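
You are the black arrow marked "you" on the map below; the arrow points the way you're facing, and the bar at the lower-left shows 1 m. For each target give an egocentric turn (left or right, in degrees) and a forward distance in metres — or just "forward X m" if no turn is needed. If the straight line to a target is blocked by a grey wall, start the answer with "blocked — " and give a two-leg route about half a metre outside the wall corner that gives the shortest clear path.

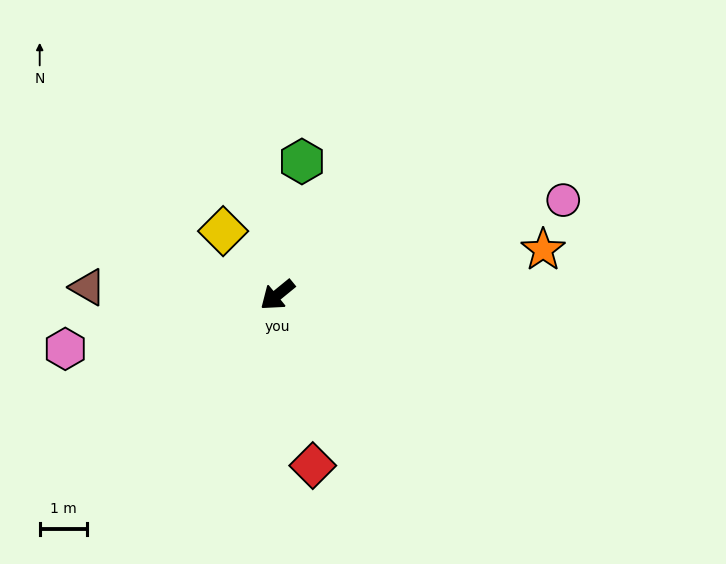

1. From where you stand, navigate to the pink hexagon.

turn right 25°, forward 4.6 m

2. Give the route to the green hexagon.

turn right 140°, forward 2.8 m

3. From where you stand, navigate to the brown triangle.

turn right 42°, forward 4.0 m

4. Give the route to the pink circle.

turn left 159°, forward 6.3 m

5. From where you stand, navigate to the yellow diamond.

turn right 89°, forward 1.8 m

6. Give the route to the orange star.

turn left 150°, forward 5.7 m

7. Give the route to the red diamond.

turn left 62°, forward 3.7 m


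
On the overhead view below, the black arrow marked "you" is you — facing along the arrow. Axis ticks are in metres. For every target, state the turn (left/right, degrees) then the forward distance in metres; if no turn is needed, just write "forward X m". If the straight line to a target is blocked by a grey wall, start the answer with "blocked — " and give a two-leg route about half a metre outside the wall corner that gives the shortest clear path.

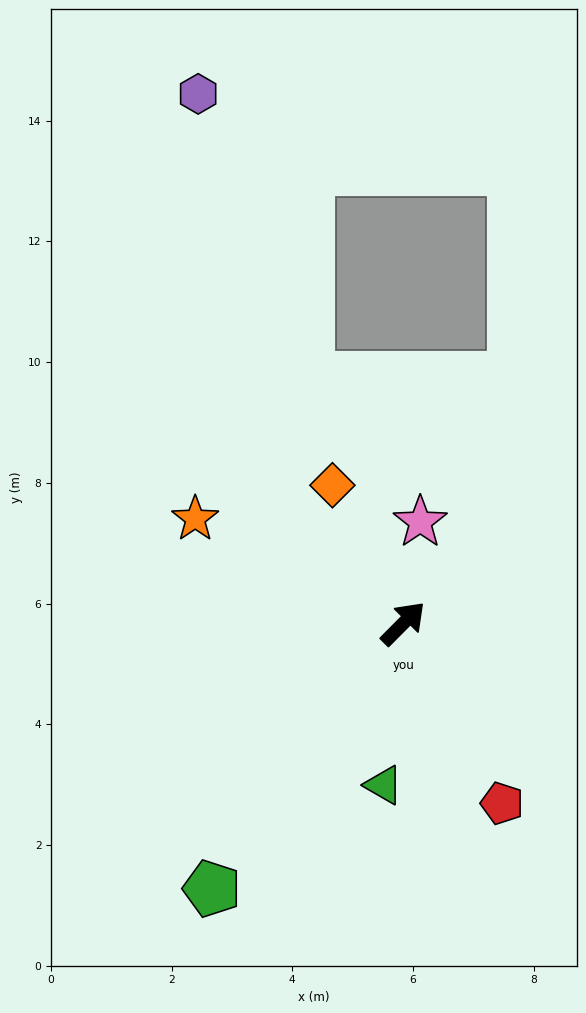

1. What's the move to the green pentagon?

turn right 171°, forward 5.4 m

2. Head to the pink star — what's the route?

turn left 35°, forward 1.7 m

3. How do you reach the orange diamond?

turn left 72°, forward 2.6 m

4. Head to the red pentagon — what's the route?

turn right 106°, forward 3.4 m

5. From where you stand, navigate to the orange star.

turn left 108°, forward 3.9 m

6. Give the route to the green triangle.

turn right 142°, forward 2.7 m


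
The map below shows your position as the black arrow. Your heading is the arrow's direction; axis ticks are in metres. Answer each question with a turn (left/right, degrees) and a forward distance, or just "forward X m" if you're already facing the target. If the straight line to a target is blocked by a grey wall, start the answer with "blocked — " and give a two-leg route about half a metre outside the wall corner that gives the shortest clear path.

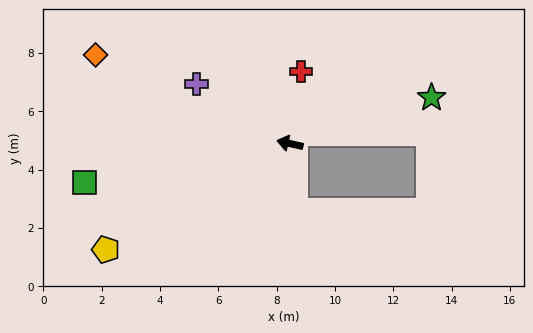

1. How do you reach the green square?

turn left 23°, forward 7.2 m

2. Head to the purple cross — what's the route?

turn right 20°, forward 3.8 m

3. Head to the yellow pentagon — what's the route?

turn left 43°, forward 7.3 m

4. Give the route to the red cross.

turn right 86°, forward 2.5 m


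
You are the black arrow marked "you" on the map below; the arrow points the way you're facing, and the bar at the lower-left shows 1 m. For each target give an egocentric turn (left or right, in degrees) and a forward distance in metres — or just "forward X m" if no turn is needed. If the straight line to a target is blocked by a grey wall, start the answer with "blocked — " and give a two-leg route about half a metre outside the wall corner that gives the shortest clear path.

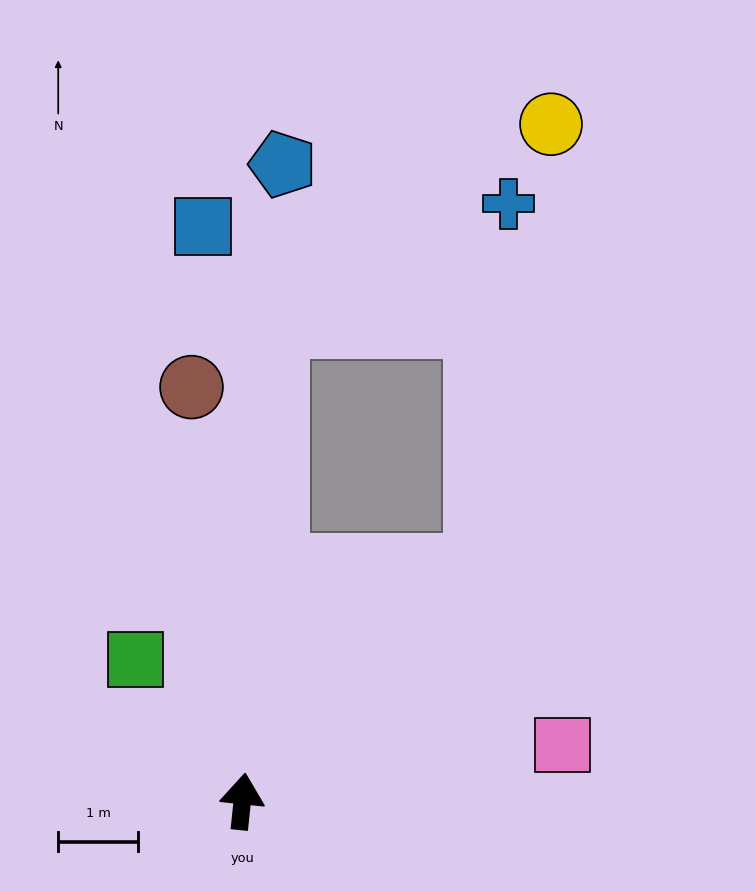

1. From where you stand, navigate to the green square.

turn left 43°, forward 2.2 m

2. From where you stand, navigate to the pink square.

turn right 74°, forward 4.1 m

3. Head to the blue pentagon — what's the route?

turn left 2°, forward 8.0 m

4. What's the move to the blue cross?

blocked — turn right 39°, forward 4.2 m, then turn left 40°, forward 4.6 m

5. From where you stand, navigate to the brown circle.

turn left 13°, forward 5.2 m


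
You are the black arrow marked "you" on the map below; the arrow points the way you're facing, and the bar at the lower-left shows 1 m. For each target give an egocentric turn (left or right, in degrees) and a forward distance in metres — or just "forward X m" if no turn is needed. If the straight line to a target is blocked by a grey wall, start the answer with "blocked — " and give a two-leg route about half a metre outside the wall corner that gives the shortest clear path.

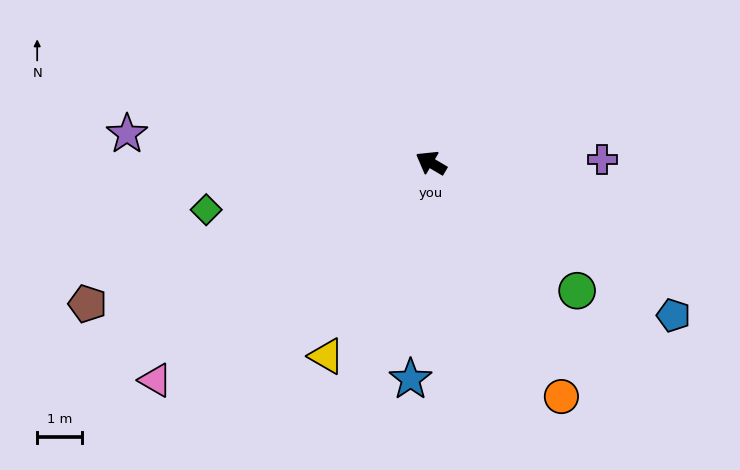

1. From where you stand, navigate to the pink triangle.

turn left 69°, forward 7.9 m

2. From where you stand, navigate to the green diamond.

turn left 42°, forward 5.2 m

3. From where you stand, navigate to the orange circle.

turn left 150°, forward 6.0 m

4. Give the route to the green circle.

turn left 169°, forward 4.4 m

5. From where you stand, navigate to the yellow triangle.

turn left 92°, forward 4.9 m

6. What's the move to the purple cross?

turn right 148°, forward 3.9 m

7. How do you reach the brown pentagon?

turn left 53°, forward 8.4 m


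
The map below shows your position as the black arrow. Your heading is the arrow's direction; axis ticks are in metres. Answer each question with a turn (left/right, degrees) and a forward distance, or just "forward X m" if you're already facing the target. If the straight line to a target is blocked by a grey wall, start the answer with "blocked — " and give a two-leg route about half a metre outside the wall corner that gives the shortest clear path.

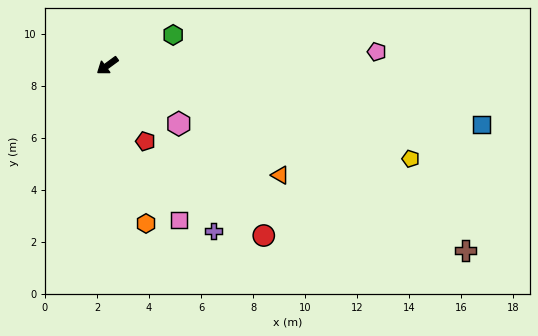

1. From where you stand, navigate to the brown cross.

turn left 116°, forward 15.5 m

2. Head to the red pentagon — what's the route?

turn left 80°, forward 3.3 m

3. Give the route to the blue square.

turn left 135°, forward 14.6 m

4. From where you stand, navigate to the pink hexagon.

turn left 105°, forward 3.5 m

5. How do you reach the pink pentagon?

turn left 147°, forward 10.4 m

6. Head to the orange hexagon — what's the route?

turn left 67°, forward 6.3 m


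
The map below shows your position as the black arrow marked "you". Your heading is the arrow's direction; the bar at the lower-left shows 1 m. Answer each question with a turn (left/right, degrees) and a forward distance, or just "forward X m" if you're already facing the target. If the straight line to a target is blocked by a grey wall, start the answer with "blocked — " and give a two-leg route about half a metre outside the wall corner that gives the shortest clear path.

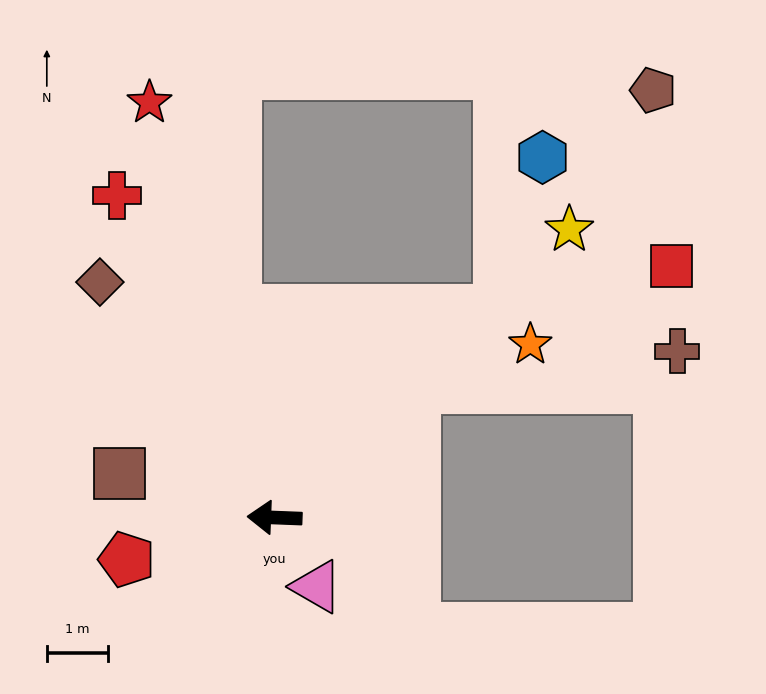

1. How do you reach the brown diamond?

turn right 51°, forward 4.8 m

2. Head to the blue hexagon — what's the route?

blocked — turn right 135°, forward 5.0 m, then turn left 31°, forward 2.6 m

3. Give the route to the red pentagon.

turn left 18°, forward 2.5 m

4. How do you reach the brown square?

turn right 14°, forward 2.6 m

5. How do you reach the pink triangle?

turn left 124°, forward 1.3 m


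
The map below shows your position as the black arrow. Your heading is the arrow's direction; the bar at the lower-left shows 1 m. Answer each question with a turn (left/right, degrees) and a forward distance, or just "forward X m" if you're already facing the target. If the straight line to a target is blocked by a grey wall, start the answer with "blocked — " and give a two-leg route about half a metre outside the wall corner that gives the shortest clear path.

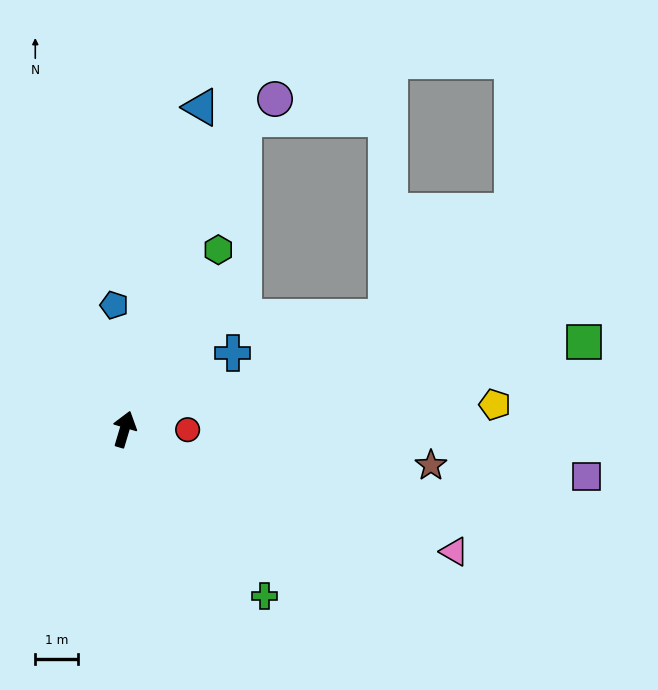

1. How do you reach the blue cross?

turn right 38°, forward 3.1 m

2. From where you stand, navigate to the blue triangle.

turn left 3°, forward 7.8 m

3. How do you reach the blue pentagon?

turn left 21°, forward 2.9 m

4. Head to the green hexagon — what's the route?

turn right 11°, forward 4.7 m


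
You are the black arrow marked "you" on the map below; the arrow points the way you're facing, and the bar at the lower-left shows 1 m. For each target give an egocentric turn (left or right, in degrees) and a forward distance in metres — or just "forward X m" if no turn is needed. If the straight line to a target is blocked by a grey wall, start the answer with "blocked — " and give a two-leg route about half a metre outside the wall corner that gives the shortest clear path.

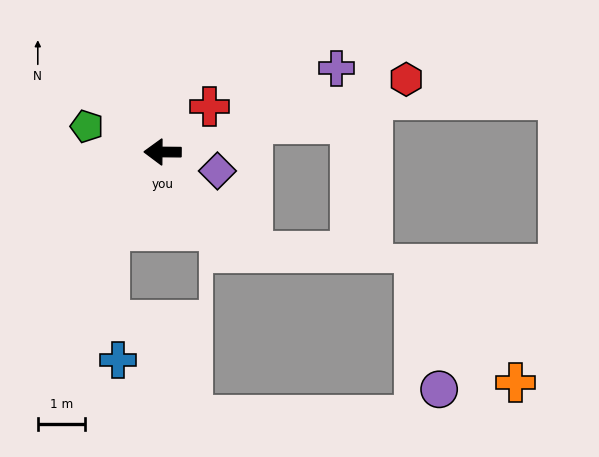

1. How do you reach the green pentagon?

turn right 18°, forward 1.7 m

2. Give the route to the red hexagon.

turn right 163°, forward 5.4 m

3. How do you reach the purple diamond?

turn left 161°, forward 1.2 m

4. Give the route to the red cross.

turn right 135°, forward 1.4 m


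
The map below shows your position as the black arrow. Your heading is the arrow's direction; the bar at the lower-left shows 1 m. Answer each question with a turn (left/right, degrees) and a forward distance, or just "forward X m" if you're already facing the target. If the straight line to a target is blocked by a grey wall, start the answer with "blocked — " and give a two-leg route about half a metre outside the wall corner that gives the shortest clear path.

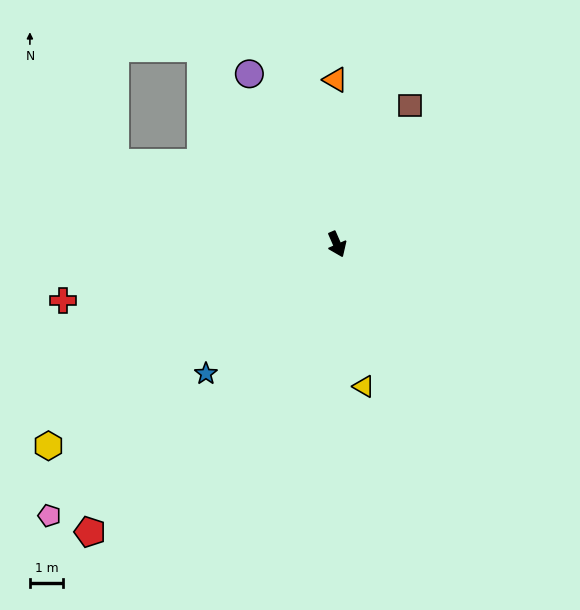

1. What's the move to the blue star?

turn right 69°, forward 5.5 m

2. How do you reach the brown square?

turn left 129°, forward 4.7 m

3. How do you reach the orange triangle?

turn left 157°, forward 4.9 m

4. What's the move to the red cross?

turn right 102°, forward 8.3 m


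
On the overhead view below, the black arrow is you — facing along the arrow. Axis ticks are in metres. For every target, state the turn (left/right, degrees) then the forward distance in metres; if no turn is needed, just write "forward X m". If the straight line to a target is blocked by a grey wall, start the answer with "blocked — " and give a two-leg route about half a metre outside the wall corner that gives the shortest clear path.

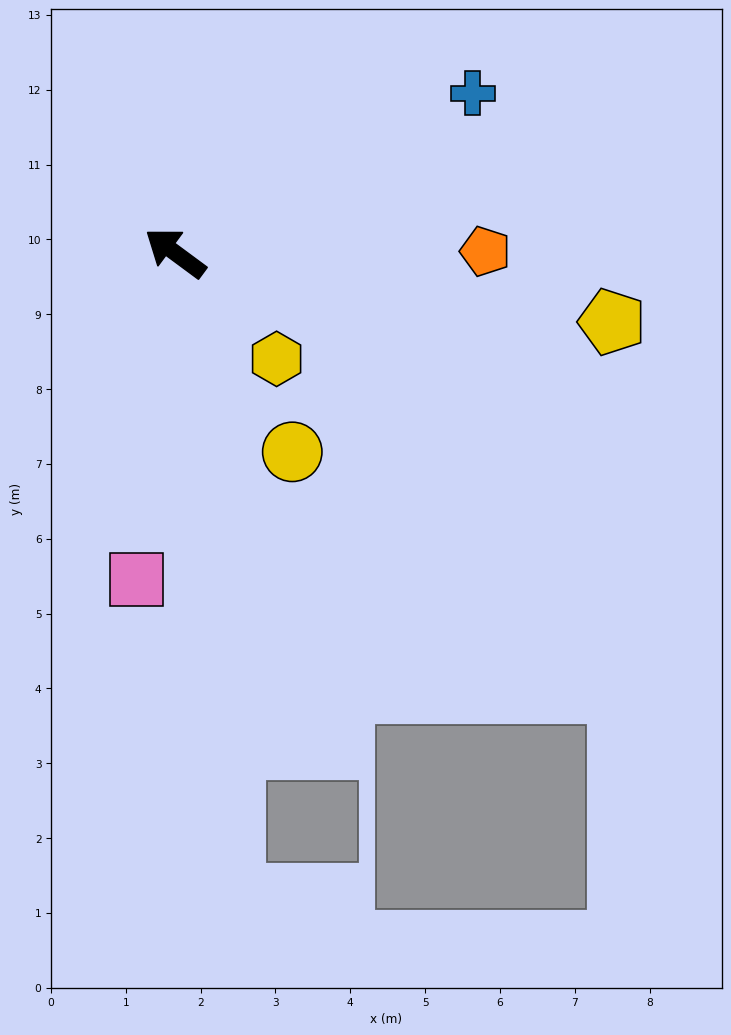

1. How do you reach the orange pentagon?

turn right 143°, forward 4.1 m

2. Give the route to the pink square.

turn left 120°, forward 4.4 m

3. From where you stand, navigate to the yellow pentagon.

turn right 153°, forward 5.9 m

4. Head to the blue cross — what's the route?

turn right 115°, forward 4.5 m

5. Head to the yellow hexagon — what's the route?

turn left 170°, forward 2.0 m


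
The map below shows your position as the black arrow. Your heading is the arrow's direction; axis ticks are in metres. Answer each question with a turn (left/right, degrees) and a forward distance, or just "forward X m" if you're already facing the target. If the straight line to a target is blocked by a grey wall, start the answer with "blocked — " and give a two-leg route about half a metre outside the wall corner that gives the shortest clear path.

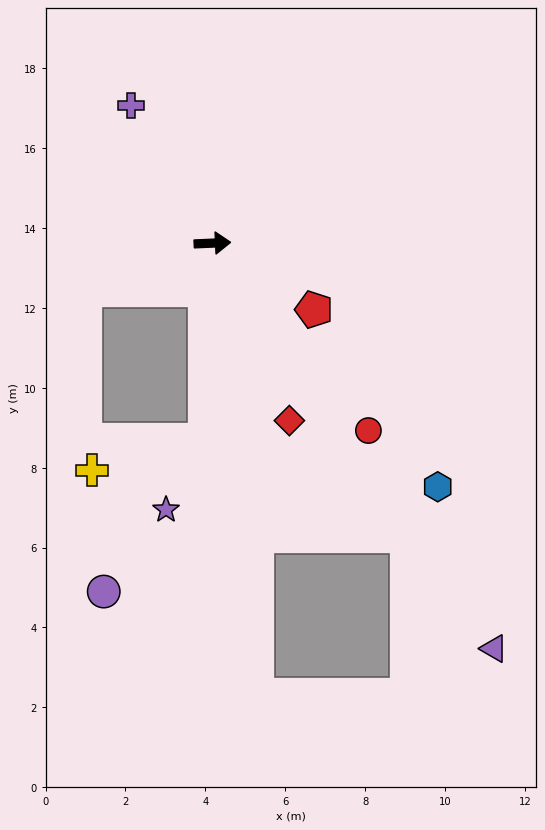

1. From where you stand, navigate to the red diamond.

turn right 69°, forward 4.8 m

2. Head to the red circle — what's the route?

turn right 53°, forward 6.1 m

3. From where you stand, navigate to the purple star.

blocked — turn right 95°, forward 4.9 m, then turn right 27°, forward 2.0 m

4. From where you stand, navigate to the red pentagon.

turn right 36°, forward 3.0 m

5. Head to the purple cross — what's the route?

turn left 118°, forward 4.0 m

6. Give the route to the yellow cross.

blocked — turn right 95°, forward 4.9 m, then turn right 73°, forward 2.9 m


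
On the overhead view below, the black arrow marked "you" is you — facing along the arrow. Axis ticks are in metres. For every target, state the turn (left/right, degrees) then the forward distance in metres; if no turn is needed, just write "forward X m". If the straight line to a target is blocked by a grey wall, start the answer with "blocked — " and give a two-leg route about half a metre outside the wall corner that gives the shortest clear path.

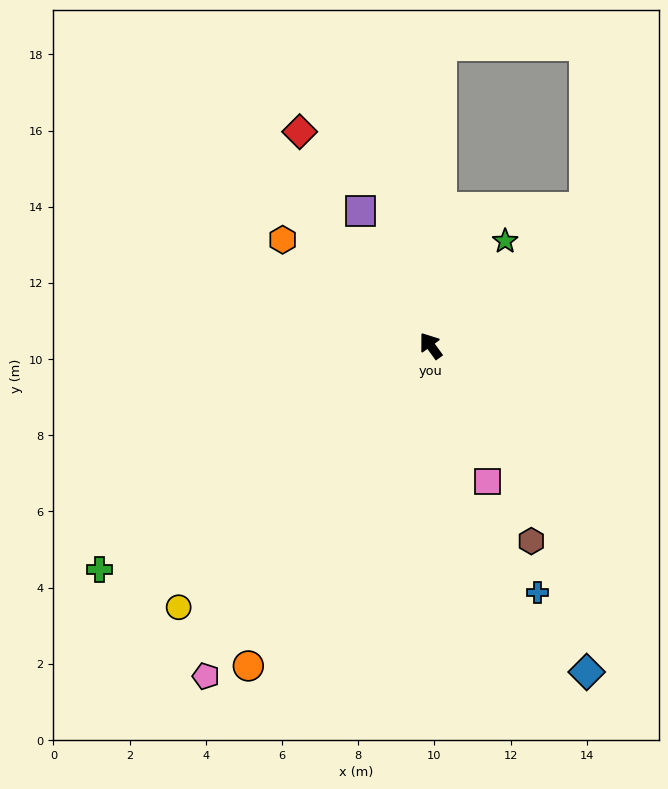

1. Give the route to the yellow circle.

turn left 100°, forward 9.5 m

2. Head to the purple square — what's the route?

turn right 9°, forward 4.0 m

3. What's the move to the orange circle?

turn left 114°, forward 9.7 m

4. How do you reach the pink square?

turn left 167°, forward 3.9 m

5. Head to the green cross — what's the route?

turn left 88°, forward 10.5 m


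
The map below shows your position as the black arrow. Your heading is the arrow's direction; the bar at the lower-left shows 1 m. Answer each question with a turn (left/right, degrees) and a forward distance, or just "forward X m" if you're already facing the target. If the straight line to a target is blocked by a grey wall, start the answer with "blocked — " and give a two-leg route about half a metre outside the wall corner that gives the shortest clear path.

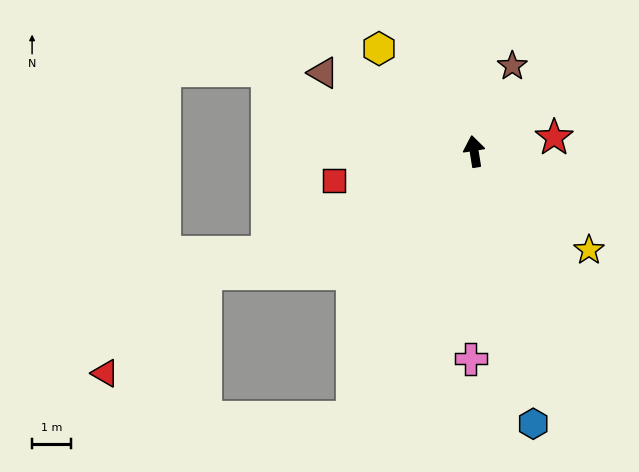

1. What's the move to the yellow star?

turn right 140°, forward 3.9 m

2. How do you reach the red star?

turn right 89°, forward 2.1 m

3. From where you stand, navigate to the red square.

turn left 93°, forward 3.7 m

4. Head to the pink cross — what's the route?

turn left 170°, forward 5.4 m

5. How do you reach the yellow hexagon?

turn left 34°, forward 3.6 m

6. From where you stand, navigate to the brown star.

turn right 33°, forward 2.4 m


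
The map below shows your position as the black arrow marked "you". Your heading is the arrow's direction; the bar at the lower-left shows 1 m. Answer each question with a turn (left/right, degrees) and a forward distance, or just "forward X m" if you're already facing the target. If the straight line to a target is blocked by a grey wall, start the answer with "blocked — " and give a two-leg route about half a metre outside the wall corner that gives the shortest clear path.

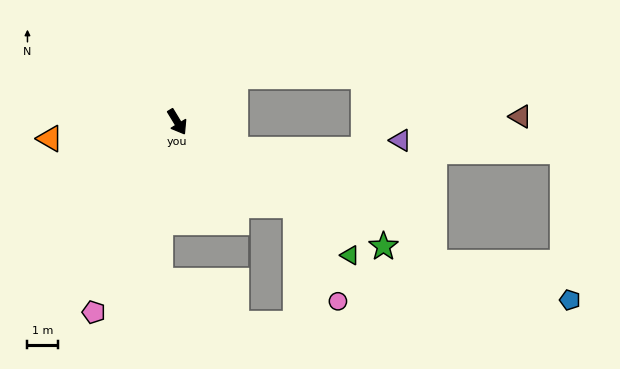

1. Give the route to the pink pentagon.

turn right 55°, forward 6.7 m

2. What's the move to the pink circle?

blocked — turn left 24°, forward 4.7 m, then turn right 32°, forward 3.4 m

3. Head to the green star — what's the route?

turn left 28°, forward 7.8 m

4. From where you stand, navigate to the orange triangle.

turn right 114°, forward 4.2 m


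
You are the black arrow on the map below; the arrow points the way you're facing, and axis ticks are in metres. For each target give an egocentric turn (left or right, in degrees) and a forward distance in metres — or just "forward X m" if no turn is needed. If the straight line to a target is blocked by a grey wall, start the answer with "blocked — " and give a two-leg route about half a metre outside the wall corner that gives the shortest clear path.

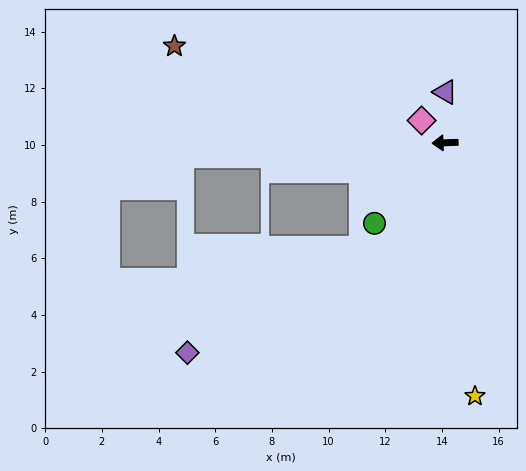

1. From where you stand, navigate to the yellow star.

turn left 95°, forward 9.0 m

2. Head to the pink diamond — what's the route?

turn right 46°, forward 1.1 m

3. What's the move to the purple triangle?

turn right 92°, forward 1.8 m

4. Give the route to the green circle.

turn left 47°, forward 3.8 m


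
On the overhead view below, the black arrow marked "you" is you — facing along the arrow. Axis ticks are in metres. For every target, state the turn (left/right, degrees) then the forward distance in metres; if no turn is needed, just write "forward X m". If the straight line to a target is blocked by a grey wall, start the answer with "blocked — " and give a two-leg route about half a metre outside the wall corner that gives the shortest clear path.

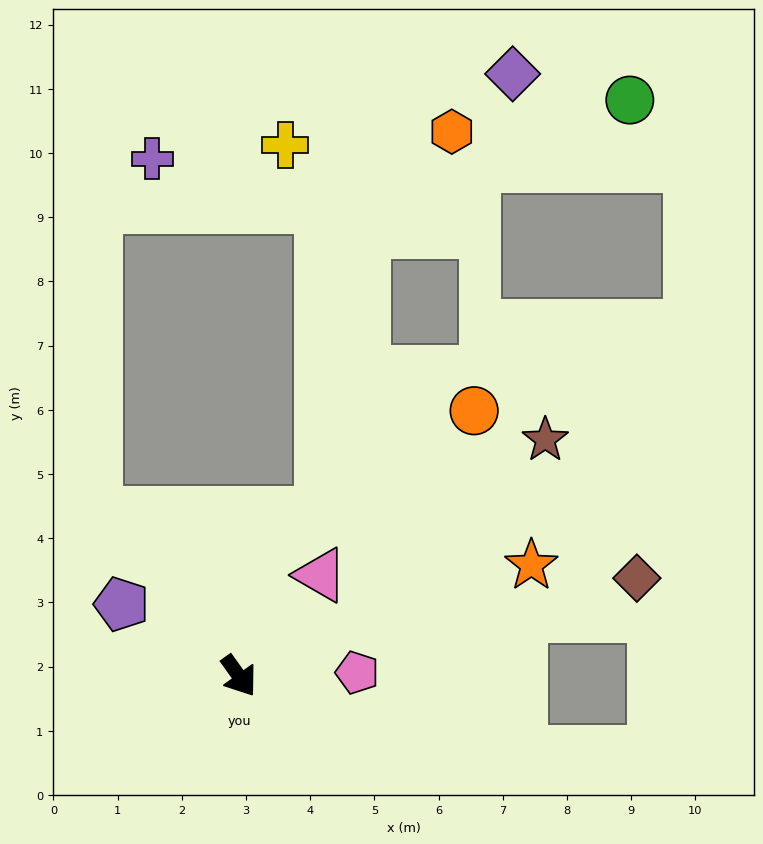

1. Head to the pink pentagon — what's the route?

turn left 56°, forward 1.8 m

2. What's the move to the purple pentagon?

turn right 157°, forward 2.1 m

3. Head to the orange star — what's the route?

turn left 75°, forward 4.9 m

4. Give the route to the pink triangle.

turn left 105°, forward 2.0 m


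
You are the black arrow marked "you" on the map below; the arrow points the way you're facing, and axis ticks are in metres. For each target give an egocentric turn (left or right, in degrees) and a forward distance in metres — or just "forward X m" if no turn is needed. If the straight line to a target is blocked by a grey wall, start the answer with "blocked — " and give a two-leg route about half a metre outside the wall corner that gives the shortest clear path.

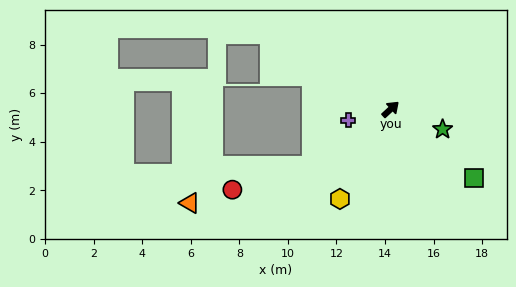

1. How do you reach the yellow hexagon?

turn right 162°, forward 4.2 m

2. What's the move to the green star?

turn right 64°, forward 2.3 m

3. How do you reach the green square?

turn right 82°, forward 4.4 m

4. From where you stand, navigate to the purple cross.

turn left 152°, forward 1.8 m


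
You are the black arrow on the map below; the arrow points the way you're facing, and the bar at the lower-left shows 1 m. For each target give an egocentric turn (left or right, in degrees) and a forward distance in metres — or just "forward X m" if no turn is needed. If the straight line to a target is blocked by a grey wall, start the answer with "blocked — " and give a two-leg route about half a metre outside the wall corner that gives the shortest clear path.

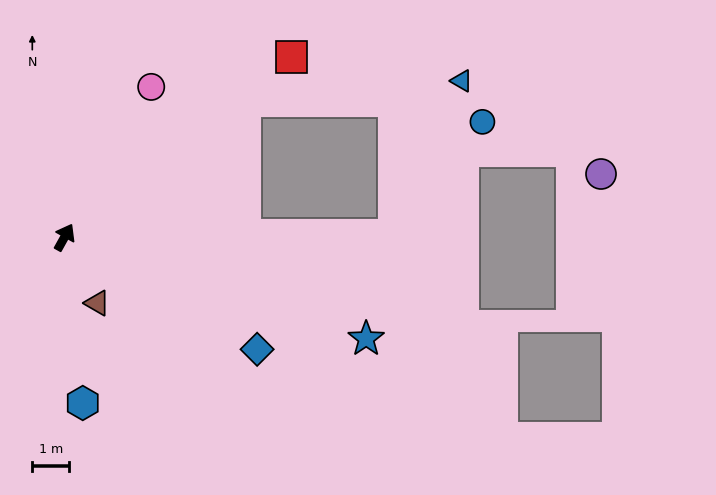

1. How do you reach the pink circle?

forward 4.7 m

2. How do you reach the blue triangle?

blocked — turn right 24°, forward 6.1 m, then turn right 31°, forward 5.9 m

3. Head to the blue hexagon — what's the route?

turn right 145°, forward 4.5 m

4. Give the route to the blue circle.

blocked — turn right 60°, forward 8.9 m, then turn left 51°, forward 3.9 m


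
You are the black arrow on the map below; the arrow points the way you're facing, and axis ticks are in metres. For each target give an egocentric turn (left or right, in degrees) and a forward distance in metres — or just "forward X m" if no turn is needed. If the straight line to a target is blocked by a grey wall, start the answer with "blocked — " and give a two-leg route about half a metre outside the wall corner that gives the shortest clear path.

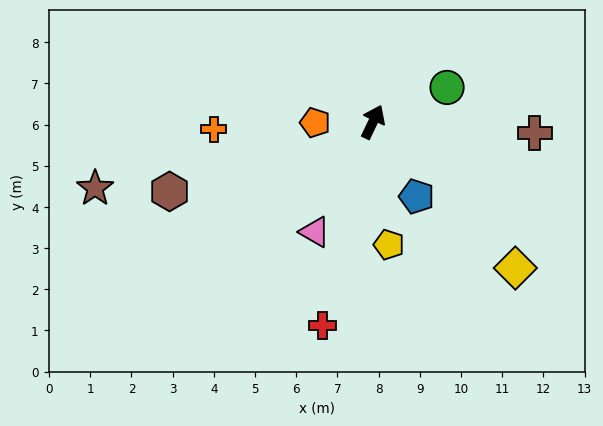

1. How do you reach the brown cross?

turn right 68°, forward 3.9 m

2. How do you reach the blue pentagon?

turn right 124°, forward 2.1 m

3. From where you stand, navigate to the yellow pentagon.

turn right 147°, forward 3.0 m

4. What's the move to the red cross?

turn right 168°, forward 5.1 m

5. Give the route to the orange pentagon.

turn left 116°, forward 1.4 m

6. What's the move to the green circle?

turn right 40°, forward 2.0 m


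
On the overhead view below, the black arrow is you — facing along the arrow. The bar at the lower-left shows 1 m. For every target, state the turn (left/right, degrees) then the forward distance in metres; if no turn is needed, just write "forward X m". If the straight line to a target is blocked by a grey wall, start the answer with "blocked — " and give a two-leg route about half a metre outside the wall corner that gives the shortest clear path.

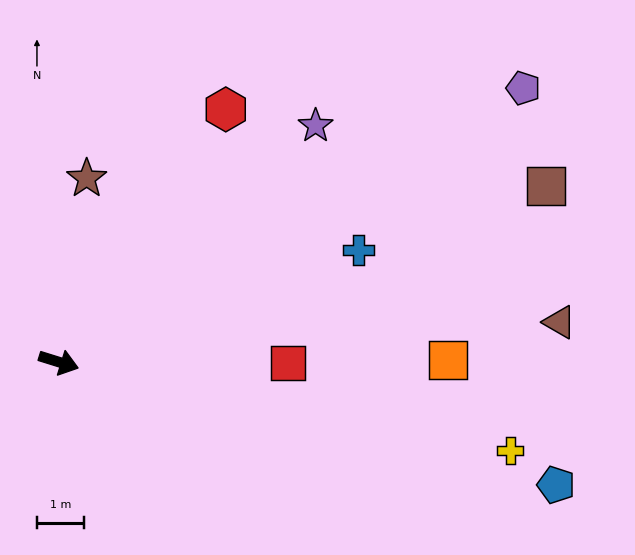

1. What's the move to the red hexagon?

turn left 74°, forward 6.5 m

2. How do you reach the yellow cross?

turn left 6°, forward 9.8 m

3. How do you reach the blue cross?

turn left 38°, forward 6.8 m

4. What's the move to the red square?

turn left 17°, forward 4.9 m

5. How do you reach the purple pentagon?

turn left 48°, forward 11.5 m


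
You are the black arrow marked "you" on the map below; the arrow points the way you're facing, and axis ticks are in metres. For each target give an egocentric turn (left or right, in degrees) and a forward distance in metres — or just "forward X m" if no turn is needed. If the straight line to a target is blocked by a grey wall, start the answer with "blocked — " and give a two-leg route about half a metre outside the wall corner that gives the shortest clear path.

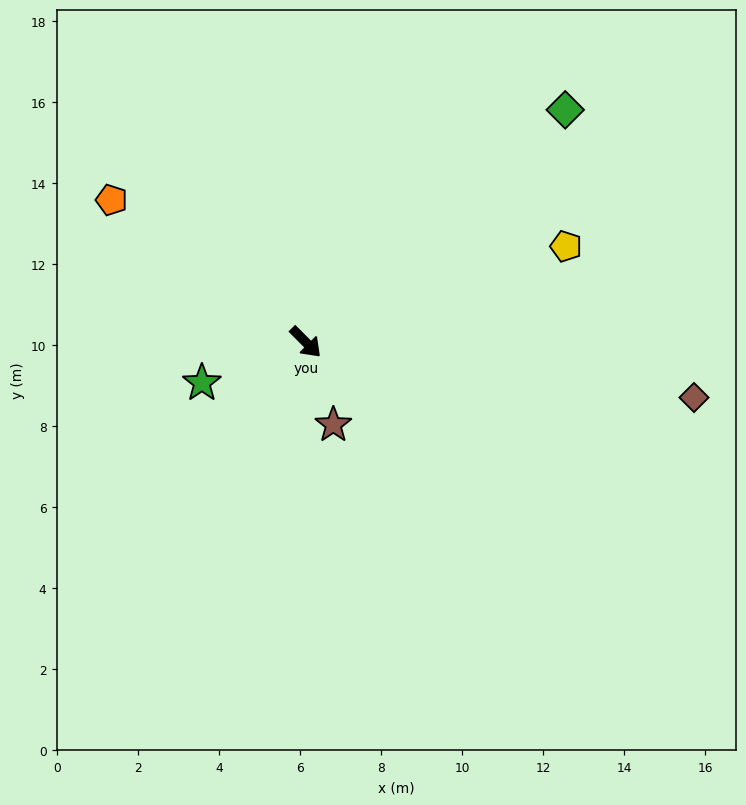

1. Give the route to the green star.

turn right 113°, forward 2.8 m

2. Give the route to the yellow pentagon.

turn left 65°, forward 6.8 m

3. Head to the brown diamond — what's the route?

turn left 37°, forward 9.7 m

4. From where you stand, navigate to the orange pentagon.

turn right 171°, forward 5.9 m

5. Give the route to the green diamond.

turn left 87°, forward 8.6 m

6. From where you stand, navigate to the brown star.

turn right 26°, forward 2.2 m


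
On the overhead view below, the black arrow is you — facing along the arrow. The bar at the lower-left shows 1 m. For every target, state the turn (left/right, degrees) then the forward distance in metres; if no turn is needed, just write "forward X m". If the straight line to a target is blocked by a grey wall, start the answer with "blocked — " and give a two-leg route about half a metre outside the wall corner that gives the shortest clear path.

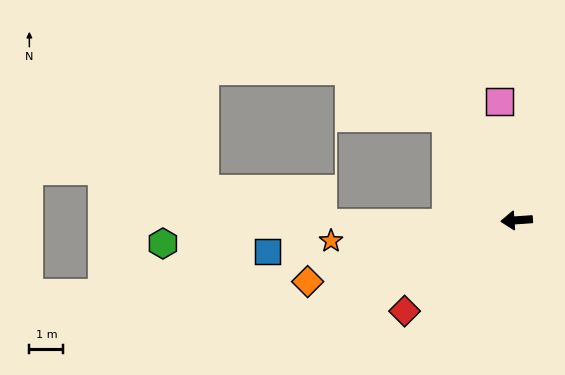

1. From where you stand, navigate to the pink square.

turn right 86°, forward 3.5 m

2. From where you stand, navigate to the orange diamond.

turn left 12°, forward 6.4 m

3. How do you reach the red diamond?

turn left 35°, forward 4.2 m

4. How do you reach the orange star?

turn left 2°, forward 5.5 m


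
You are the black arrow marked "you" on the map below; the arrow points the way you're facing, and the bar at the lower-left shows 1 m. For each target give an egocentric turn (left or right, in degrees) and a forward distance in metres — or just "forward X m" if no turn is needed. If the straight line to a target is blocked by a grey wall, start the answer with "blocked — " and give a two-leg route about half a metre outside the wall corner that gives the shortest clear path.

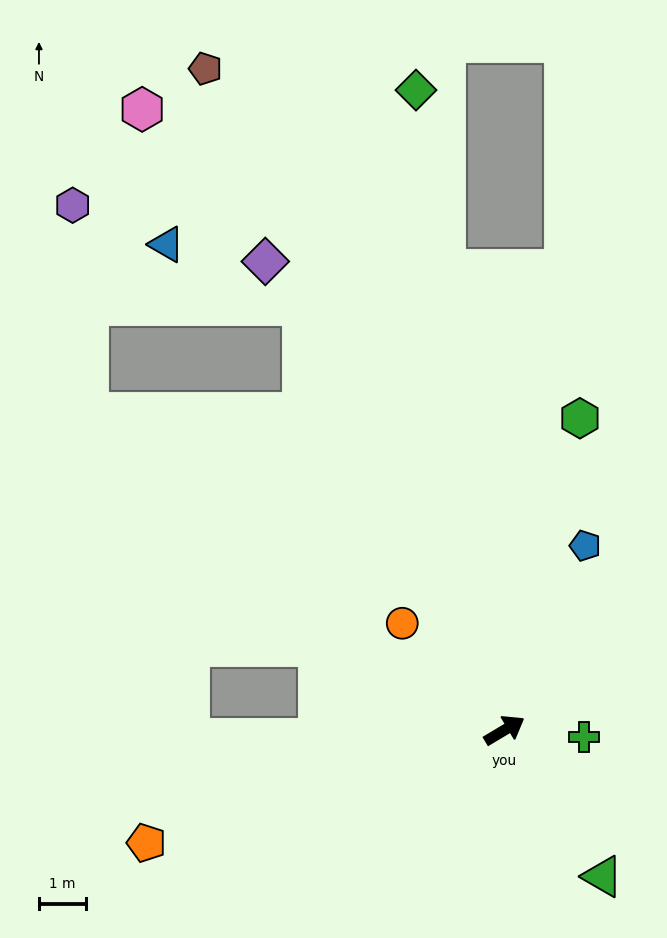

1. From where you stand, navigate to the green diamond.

turn left 67°, forward 13.8 m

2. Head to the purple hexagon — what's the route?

blocked — turn left 112°, forward 11.2 m, then turn right 48°, forward 4.4 m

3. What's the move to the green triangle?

turn right 87°, forward 3.8 m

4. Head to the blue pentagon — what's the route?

turn left 35°, forward 4.3 m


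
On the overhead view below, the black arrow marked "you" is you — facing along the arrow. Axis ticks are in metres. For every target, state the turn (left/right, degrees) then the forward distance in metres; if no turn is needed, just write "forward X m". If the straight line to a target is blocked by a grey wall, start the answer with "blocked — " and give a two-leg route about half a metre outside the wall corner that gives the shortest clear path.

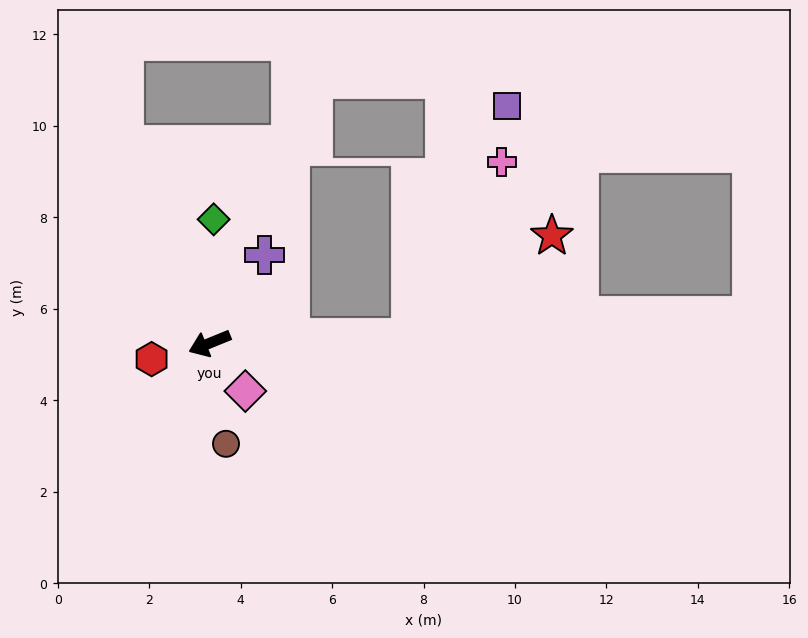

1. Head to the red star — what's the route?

blocked — turn left 160°, forward 4.4 m, then turn left 34°, forward 3.8 m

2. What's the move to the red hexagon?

turn right 7°, forward 1.3 m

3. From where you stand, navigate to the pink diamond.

turn left 105°, forward 1.3 m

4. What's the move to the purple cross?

turn right 144°, forward 2.3 m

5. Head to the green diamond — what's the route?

turn right 114°, forward 2.7 m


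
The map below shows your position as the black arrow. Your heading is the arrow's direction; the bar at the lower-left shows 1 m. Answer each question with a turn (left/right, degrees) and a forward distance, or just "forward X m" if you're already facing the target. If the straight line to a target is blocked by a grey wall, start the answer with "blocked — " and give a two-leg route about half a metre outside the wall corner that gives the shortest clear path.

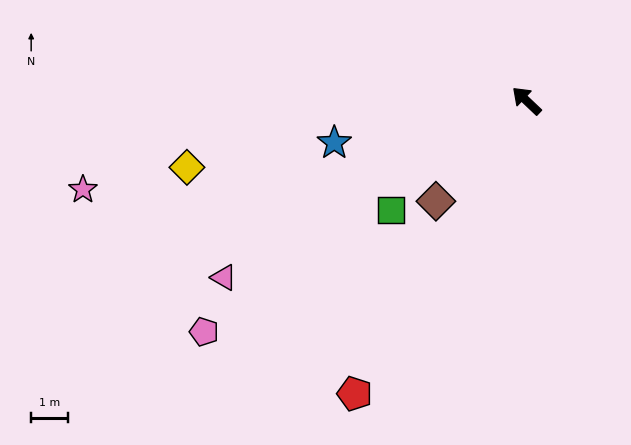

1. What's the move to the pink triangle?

turn left 74°, forward 9.4 m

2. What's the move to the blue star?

turn left 56°, forward 5.3 m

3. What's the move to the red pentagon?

turn left 103°, forward 9.1 m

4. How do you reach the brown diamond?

turn left 92°, forward 3.6 m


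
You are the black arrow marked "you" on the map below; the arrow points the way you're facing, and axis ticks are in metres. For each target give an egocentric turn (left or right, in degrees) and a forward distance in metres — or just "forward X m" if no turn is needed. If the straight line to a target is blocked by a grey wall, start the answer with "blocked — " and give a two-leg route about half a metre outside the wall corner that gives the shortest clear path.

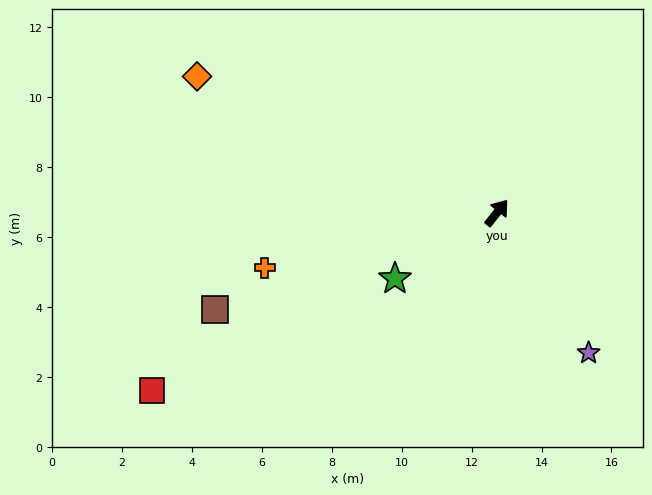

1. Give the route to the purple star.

turn right 108°, forward 4.8 m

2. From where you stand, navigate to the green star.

turn left 161°, forward 3.5 m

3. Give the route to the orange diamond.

turn left 104°, forward 9.4 m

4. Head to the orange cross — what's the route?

turn left 142°, forward 6.8 m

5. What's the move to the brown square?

turn left 147°, forward 8.5 m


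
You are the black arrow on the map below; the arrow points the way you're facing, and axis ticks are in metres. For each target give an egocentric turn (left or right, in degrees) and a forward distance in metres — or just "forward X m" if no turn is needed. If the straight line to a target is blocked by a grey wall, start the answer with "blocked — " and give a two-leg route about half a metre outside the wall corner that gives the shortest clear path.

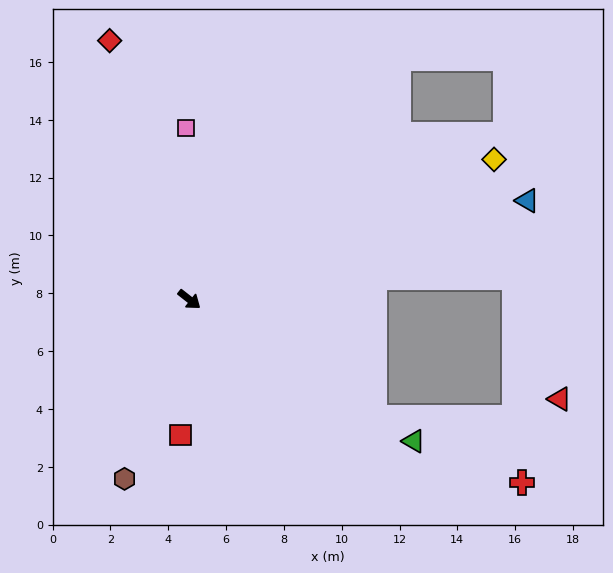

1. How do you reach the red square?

turn right 56°, forward 4.7 m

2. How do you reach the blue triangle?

turn left 54°, forward 12.2 m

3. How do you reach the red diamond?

turn left 145°, forward 9.4 m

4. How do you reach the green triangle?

turn left 6°, forward 9.2 m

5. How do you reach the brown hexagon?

turn right 72°, forward 6.6 m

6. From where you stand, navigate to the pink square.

turn left 129°, forward 5.9 m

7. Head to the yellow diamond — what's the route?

turn left 63°, forward 11.6 m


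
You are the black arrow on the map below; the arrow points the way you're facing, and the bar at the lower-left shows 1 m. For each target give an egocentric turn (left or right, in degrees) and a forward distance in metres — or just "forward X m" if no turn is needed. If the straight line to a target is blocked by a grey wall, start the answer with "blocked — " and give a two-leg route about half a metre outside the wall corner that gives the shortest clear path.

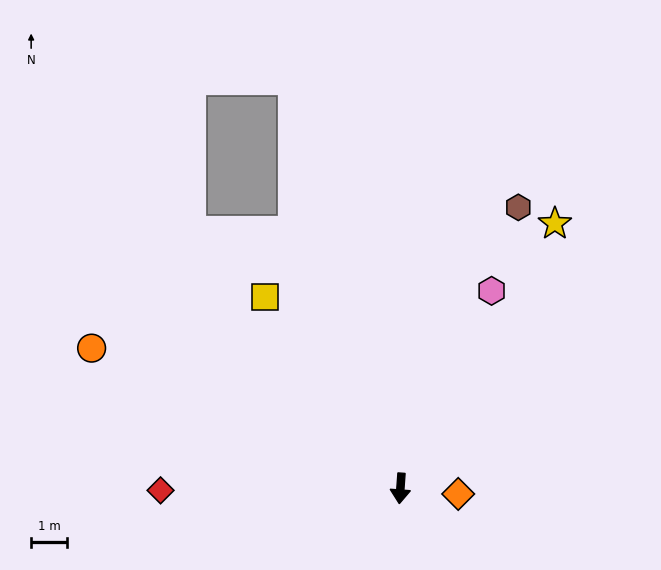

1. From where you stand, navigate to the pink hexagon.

turn left 159°, forward 6.0 m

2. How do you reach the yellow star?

turn left 154°, forward 8.5 m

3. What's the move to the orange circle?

turn right 110°, forward 9.4 m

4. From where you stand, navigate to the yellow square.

turn right 141°, forward 6.5 m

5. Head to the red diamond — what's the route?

turn right 85°, forward 6.6 m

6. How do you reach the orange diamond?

turn left 89°, forward 1.6 m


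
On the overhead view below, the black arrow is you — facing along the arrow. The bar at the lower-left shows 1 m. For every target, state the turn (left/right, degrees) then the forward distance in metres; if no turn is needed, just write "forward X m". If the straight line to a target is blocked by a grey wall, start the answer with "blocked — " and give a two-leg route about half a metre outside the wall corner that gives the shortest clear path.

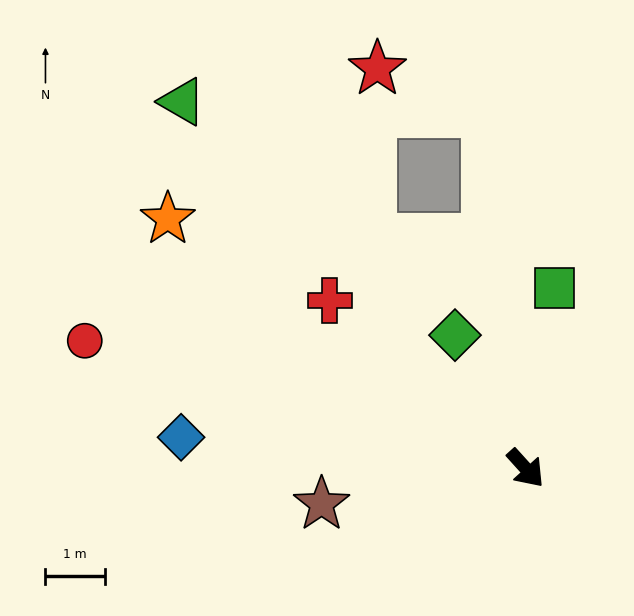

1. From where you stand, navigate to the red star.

blocked — turn left 144°, forward 6.0 m, then turn left 62°, forward 2.0 m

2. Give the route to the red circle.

turn right 148°, forward 7.7 m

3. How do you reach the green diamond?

turn left 166°, forward 2.5 m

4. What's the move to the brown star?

turn right 122°, forward 3.5 m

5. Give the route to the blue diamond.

turn right 137°, forward 5.8 m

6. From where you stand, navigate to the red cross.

turn right 173°, forward 4.3 m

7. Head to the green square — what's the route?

turn left 129°, forward 3.1 m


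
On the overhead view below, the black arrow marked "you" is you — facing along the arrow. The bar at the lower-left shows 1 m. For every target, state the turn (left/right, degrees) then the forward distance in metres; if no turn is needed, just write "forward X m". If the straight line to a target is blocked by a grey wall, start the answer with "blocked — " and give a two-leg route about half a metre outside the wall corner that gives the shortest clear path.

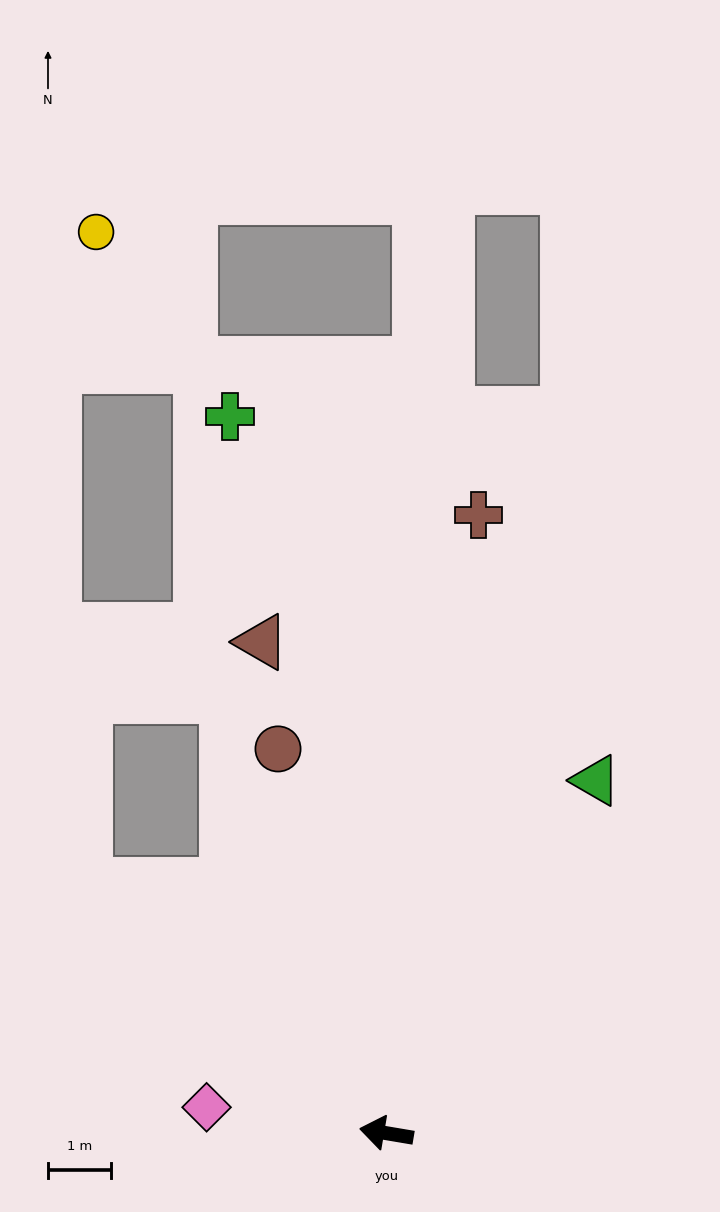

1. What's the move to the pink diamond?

forward 2.9 m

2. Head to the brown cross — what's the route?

turn right 89°, forward 10.0 m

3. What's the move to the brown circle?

turn right 65°, forward 6.4 m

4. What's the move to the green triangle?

turn right 111°, forward 6.6 m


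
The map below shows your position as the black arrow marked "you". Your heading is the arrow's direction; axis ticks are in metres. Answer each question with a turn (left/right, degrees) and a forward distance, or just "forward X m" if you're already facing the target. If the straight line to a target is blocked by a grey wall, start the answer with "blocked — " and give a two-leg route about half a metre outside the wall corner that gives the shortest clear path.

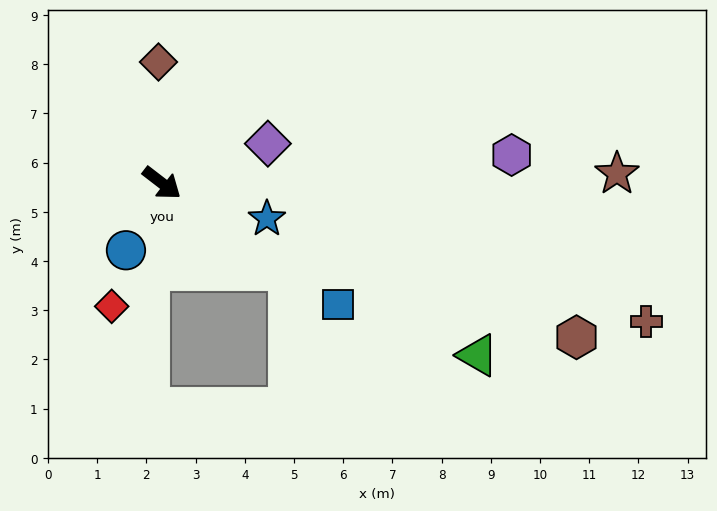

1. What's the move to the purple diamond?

turn left 58°, forward 2.3 m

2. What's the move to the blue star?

turn left 19°, forward 2.3 m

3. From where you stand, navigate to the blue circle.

turn right 81°, forward 1.5 m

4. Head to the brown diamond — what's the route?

turn left 129°, forward 2.5 m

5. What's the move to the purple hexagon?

turn left 42°, forward 7.1 m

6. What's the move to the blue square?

turn left 3°, forward 4.3 m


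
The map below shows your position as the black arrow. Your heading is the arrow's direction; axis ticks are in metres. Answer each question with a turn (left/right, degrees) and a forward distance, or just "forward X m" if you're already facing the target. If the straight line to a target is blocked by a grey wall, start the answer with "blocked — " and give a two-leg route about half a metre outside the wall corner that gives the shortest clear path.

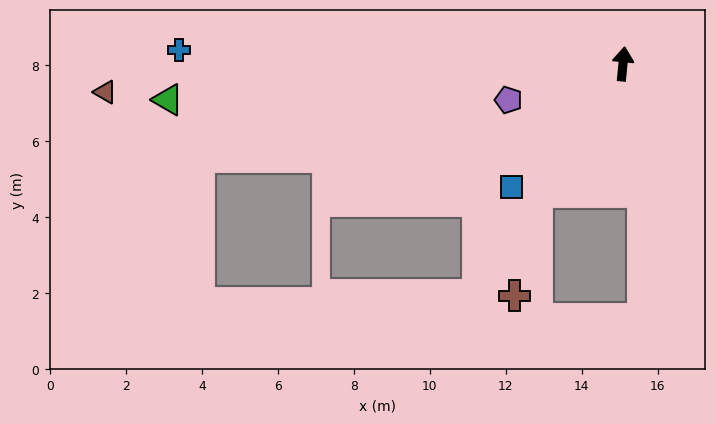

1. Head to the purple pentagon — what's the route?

turn left 113°, forward 3.2 m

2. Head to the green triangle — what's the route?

turn left 100°, forward 12.0 m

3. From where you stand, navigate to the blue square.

turn left 143°, forward 4.4 m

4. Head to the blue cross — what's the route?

turn left 94°, forward 11.7 m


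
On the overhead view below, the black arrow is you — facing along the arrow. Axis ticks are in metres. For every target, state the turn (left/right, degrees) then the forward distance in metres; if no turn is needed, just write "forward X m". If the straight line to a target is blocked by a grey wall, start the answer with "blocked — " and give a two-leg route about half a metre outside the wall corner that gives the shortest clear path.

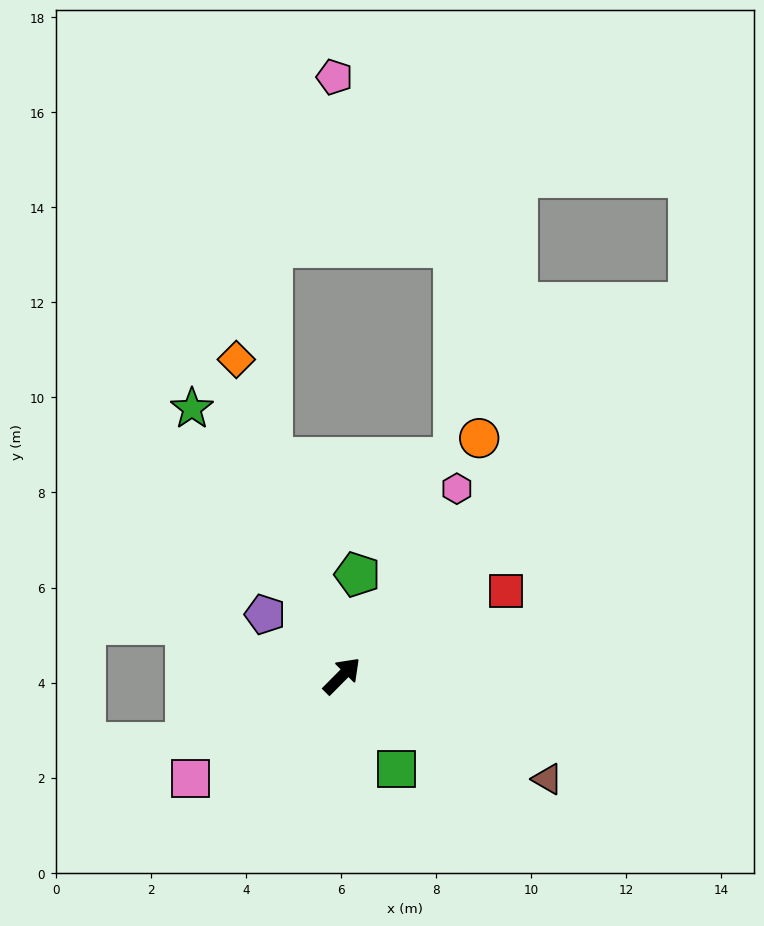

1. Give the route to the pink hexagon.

turn left 13°, forward 4.6 m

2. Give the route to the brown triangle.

turn right 72°, forward 4.8 m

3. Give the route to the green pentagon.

turn left 36°, forward 2.2 m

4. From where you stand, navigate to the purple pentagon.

turn left 96°, forward 2.1 m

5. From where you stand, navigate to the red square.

turn right 18°, forward 3.9 m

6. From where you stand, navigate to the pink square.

turn left 169°, forward 3.8 m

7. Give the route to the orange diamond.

turn left 63°, forward 7.0 m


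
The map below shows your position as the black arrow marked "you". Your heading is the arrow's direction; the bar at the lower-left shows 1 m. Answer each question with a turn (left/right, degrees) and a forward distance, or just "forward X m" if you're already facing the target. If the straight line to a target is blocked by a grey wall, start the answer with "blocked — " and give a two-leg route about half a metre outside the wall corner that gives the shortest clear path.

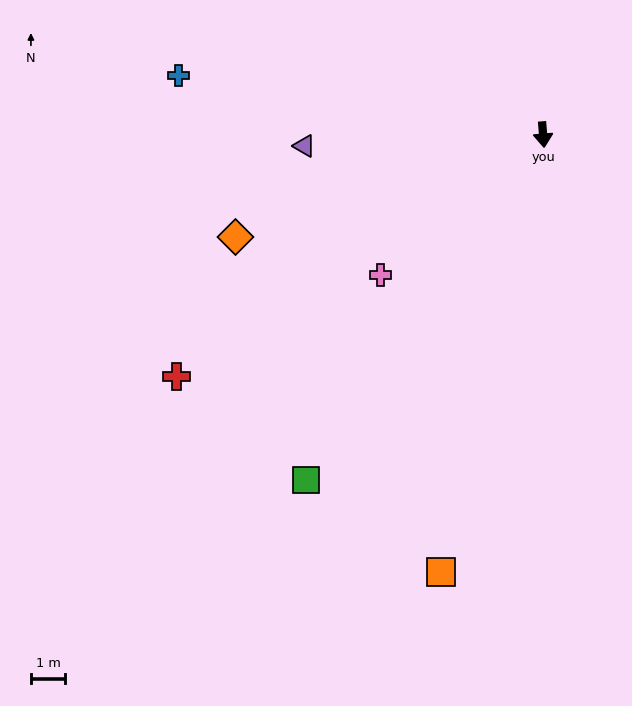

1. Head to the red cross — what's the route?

turn right 61°, forward 12.8 m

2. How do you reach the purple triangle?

turn right 92°, forward 7.0 m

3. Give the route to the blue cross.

turn right 104°, forward 10.7 m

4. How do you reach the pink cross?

turn right 54°, forward 6.3 m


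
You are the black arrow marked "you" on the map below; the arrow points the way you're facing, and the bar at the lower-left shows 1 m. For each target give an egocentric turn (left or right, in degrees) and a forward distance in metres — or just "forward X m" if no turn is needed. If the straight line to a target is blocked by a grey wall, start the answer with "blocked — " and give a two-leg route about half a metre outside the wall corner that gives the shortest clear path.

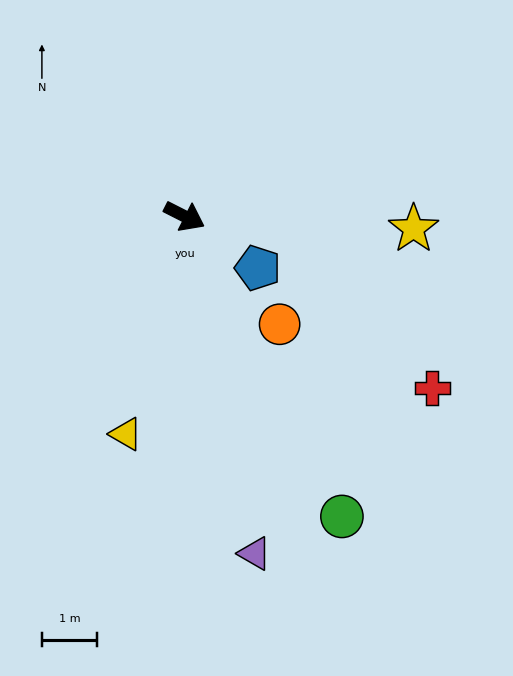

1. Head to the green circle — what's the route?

turn right 35°, forward 6.2 m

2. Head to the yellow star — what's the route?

turn left 24°, forward 4.2 m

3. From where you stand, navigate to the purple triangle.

turn right 51°, forward 6.3 m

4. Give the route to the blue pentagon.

turn right 8°, forward 1.6 m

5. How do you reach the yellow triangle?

turn right 78°, forward 4.1 m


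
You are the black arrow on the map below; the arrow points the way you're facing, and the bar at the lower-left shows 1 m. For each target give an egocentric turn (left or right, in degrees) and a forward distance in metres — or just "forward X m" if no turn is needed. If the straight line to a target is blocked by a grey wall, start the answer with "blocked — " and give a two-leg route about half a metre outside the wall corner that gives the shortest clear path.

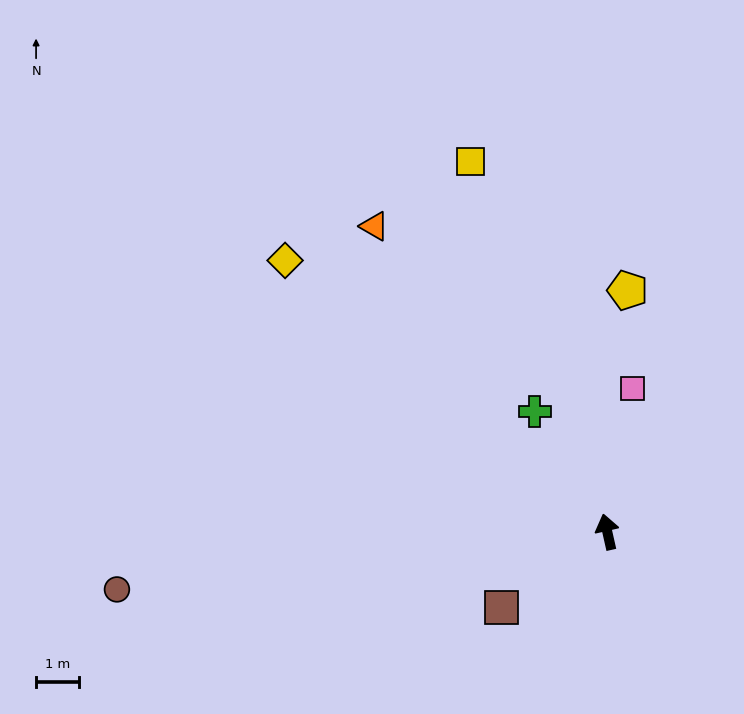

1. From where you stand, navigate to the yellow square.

turn left 8°, forward 9.2 m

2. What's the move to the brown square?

turn left 113°, forward 3.0 m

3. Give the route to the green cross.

turn left 18°, forward 3.3 m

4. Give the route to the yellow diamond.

turn left 37°, forward 9.8 m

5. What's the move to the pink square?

turn right 23°, forward 3.4 m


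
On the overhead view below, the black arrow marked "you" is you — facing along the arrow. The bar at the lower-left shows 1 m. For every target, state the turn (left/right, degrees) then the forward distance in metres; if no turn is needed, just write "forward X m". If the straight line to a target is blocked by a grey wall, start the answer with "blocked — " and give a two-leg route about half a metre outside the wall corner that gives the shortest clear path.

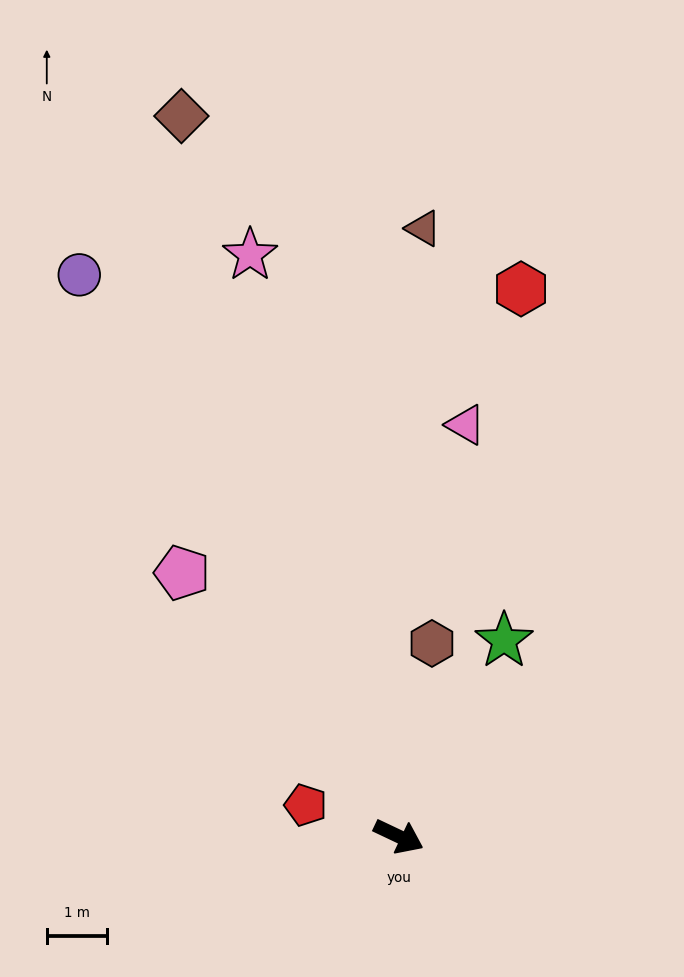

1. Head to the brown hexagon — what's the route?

turn left 106°, forward 3.3 m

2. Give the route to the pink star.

turn left 130°, forward 10.0 m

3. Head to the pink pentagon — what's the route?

turn left 155°, forward 5.7 m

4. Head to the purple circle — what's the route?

turn left 145°, forward 10.8 m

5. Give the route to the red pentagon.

turn right 173°, forward 1.6 m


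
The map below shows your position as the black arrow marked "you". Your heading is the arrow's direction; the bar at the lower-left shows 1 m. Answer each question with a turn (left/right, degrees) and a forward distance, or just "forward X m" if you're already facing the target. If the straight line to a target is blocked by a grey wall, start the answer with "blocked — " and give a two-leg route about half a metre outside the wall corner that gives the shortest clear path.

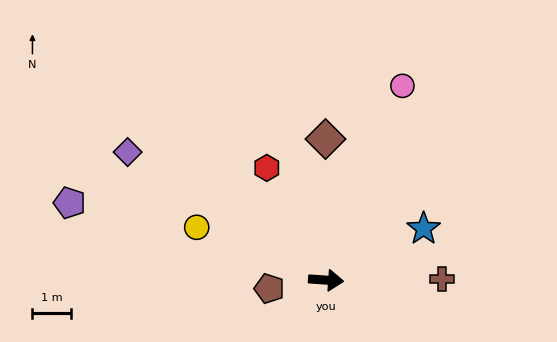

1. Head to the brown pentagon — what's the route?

turn right 168°, forward 1.5 m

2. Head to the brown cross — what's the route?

turn left 4°, forward 3.0 m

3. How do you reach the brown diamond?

turn left 94°, forward 3.6 m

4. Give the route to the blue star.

turn left 32°, forward 2.8 m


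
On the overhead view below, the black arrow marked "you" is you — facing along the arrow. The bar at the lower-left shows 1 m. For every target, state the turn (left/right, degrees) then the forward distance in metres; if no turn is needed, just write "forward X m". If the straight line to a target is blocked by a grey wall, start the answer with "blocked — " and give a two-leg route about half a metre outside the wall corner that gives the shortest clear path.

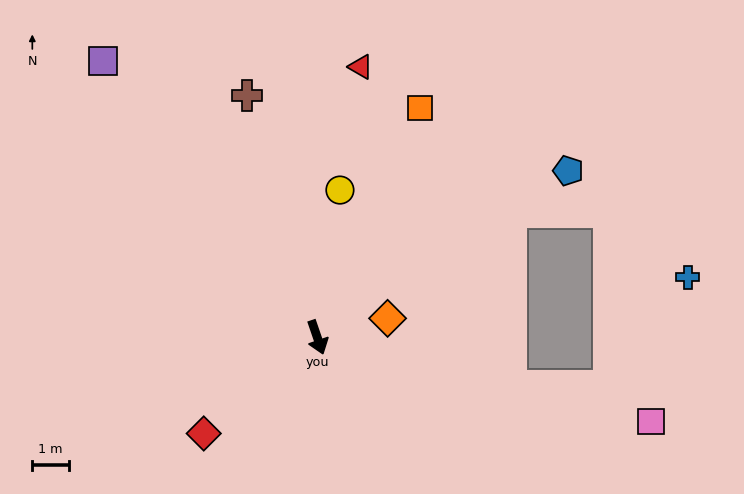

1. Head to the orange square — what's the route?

turn left 137°, forward 6.8 m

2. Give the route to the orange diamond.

turn left 86°, forward 2.0 m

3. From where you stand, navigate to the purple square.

turn right 161°, forward 9.5 m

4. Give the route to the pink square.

turn left 57°, forward 9.4 m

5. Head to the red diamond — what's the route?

turn right 69°, forward 4.0 m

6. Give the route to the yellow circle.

turn left 152°, forward 4.1 m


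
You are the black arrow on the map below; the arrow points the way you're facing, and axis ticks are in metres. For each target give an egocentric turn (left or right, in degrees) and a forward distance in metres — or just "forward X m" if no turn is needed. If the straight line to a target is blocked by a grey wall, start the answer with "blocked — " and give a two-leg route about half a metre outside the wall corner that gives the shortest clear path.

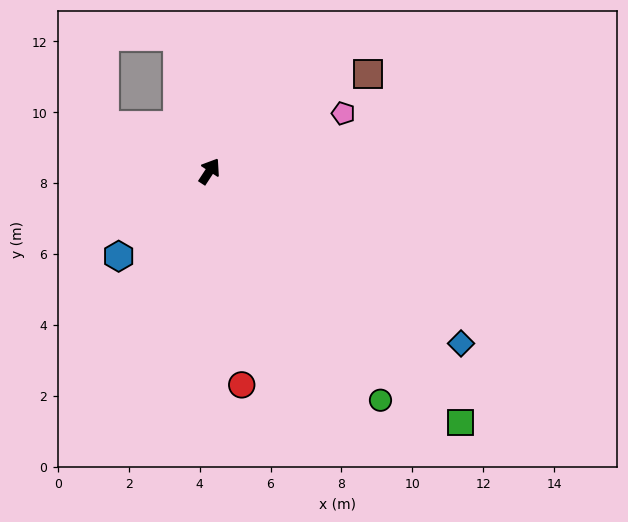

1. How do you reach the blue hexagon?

turn left 166°, forward 3.5 m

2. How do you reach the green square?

turn right 102°, forward 10.0 m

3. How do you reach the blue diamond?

turn right 91°, forward 8.6 m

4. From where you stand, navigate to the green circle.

turn right 110°, forward 8.1 m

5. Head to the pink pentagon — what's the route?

turn right 33°, forward 4.1 m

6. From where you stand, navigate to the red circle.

turn right 138°, forward 6.1 m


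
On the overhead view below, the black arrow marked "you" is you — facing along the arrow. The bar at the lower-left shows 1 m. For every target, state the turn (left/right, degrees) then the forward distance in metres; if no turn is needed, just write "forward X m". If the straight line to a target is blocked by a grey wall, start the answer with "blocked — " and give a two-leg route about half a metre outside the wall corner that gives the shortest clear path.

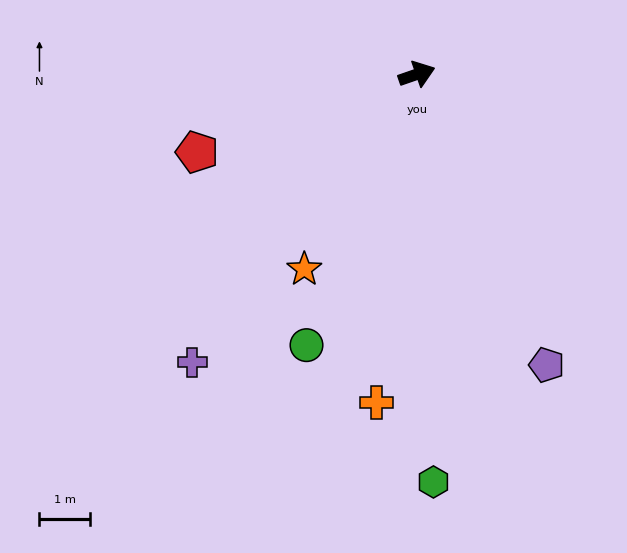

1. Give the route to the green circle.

turn right 131°, forward 5.8 m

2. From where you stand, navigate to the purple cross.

turn right 147°, forward 7.2 m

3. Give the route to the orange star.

turn right 139°, forward 4.5 m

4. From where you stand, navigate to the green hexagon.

turn right 107°, forward 8.1 m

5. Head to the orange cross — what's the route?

turn right 116°, forward 6.5 m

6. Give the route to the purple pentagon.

turn right 85°, forward 6.3 m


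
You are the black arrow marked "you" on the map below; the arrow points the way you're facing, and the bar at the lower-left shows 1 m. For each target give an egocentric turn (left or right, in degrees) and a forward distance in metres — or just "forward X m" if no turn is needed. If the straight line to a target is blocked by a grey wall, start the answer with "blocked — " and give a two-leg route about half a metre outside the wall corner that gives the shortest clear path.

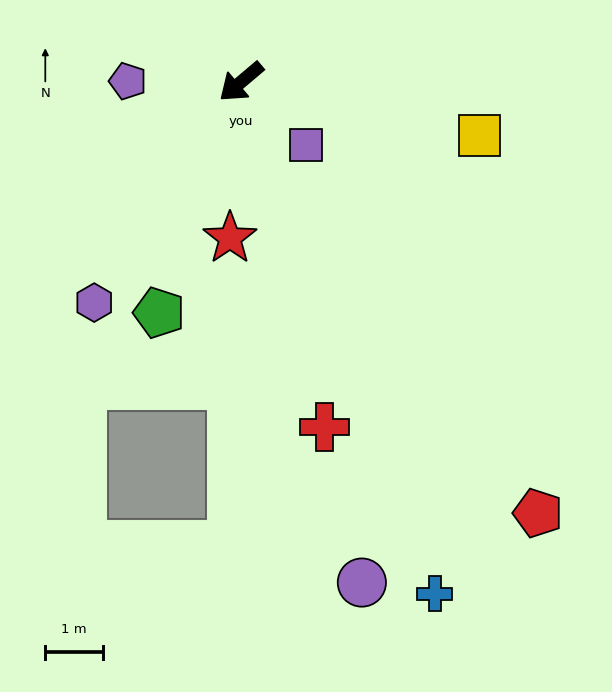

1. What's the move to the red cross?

turn left 63°, forward 6.1 m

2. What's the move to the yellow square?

turn left 127°, forward 4.2 m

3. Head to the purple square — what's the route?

turn left 95°, forward 1.6 m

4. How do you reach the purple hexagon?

turn left 16°, forward 4.6 m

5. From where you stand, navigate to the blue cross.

turn left 71°, forward 9.5 m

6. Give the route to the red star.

turn left 46°, forward 2.7 m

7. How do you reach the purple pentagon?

turn right 41°, forward 2.0 m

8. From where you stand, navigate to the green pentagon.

turn left 30°, forward 4.2 m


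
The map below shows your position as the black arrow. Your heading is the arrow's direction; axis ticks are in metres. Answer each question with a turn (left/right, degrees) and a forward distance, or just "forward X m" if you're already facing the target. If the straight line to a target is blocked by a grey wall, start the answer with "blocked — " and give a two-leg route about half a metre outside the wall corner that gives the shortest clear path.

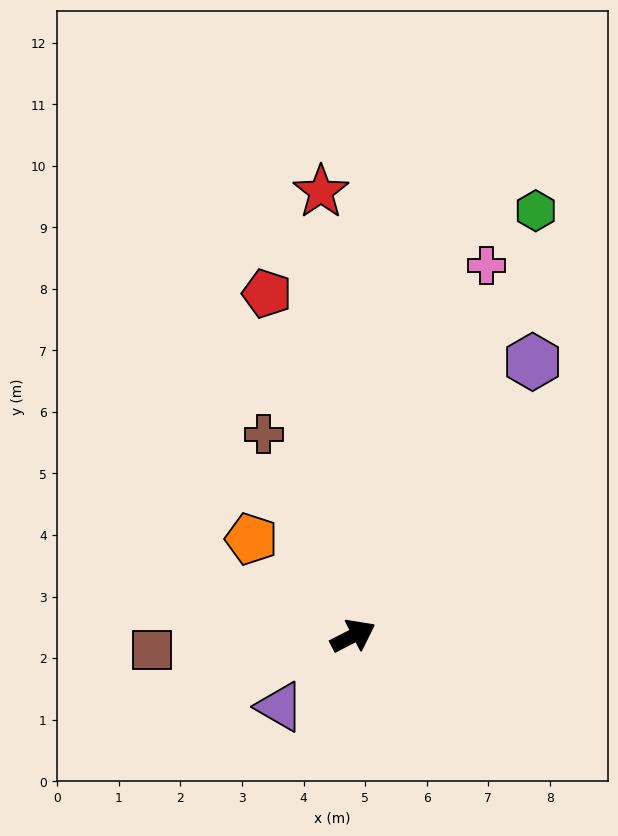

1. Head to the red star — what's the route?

turn left 67°, forward 7.2 m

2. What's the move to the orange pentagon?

turn left 109°, forward 2.3 m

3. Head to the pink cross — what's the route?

turn left 43°, forward 6.4 m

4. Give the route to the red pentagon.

turn left 77°, forward 5.7 m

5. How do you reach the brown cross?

turn left 87°, forward 3.6 m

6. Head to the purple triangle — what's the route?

turn right 163°, forward 1.7 m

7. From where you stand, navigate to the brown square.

turn left 157°, forward 3.3 m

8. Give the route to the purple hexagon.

turn left 30°, forward 5.3 m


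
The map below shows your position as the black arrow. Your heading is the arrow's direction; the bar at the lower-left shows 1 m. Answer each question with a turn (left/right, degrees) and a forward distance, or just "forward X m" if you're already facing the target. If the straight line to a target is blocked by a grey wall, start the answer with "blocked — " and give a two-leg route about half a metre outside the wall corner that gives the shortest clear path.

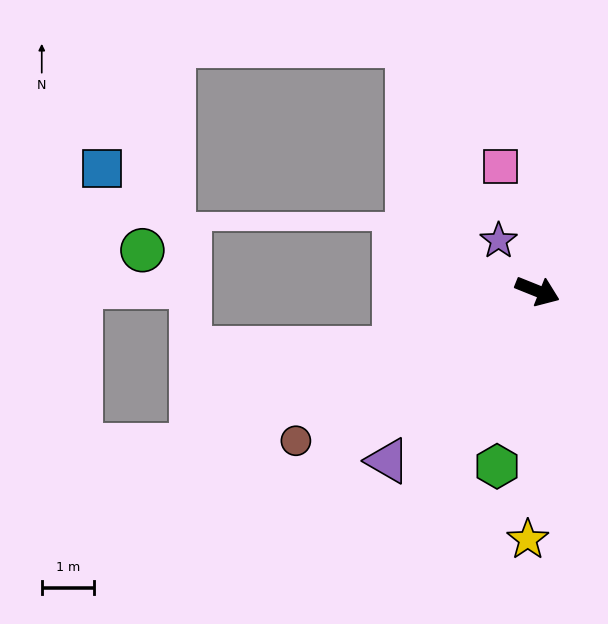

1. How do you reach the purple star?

turn left 150°, forward 1.2 m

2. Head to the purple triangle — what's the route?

turn right 110°, forward 4.3 m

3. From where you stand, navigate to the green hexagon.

turn right 81°, forward 3.4 m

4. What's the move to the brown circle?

turn right 126°, forward 5.4 m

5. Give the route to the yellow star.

turn right 70°, forward 4.7 m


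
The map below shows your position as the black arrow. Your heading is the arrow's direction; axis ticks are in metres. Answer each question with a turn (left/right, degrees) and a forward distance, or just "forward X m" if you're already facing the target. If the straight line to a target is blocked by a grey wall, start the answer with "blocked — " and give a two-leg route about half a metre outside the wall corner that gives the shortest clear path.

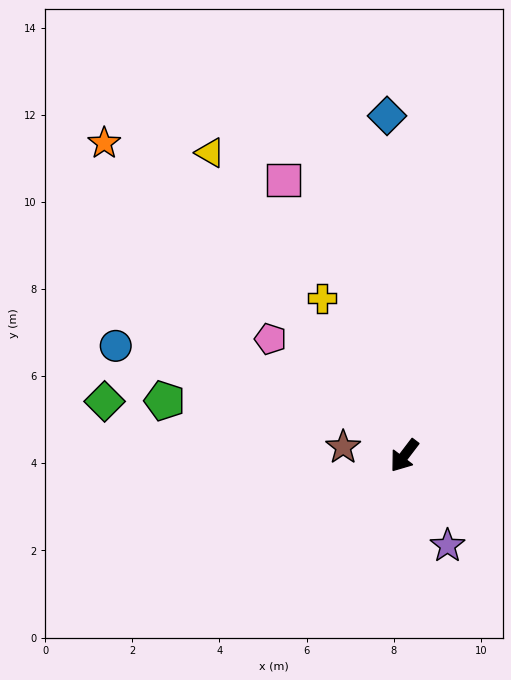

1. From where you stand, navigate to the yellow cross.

turn right 115°, forward 4.1 m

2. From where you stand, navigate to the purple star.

turn left 63°, forward 2.3 m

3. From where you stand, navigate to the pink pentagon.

turn right 94°, forward 4.1 m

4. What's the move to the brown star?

turn right 61°, forward 1.4 m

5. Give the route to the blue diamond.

turn right 140°, forward 7.8 m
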